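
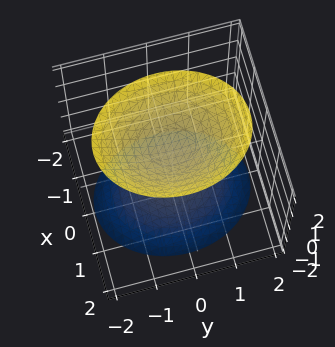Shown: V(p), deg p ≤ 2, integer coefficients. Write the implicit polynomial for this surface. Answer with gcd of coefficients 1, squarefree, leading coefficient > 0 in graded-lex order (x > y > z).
3*x^2 + 2*y^2 - 2*z^2 + 2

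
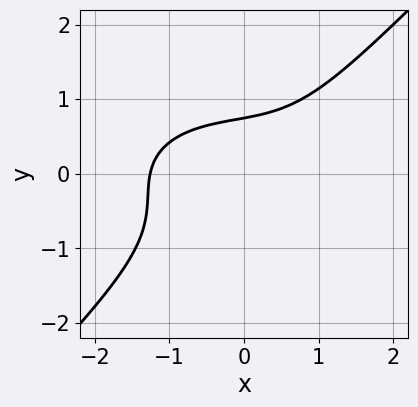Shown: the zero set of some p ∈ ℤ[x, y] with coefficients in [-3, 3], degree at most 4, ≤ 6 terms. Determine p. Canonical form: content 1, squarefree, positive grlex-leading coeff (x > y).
First, the degree is 3 — a generic line meets the curve in up to 3 points.
Finally, matching integer coefficients to the picture gives p.

x^3 + 2*x*y^2 - 3*y^3 - y + 2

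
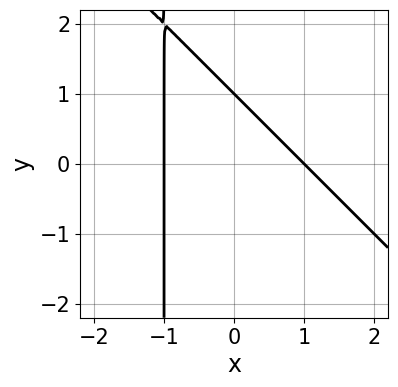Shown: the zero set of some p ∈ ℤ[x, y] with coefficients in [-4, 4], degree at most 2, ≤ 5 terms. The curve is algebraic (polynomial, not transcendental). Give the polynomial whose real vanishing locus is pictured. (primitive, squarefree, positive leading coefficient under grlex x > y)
The degree is 2 — no degree-1 curve has this shape.
Checking where it meets the axes: it meets the y-axis at y = 1 (among the integer gridlines); the x-axis gridline crossings are at x ∈ {-1, 1}.
Assembling these constraints gives the stated polynomial.

x^2 + x*y + y - 1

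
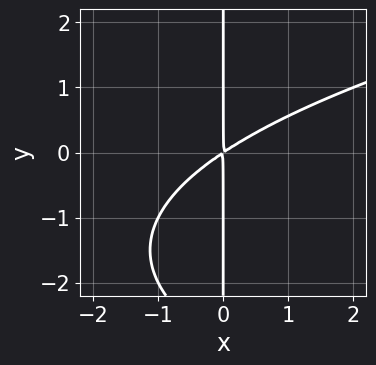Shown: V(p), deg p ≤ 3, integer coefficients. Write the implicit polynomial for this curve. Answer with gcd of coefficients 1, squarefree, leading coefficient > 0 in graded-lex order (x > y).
x*y^2 - 2*x^2 + 3*x*y

First, deg p = 3.
Next, reading off the gridlines: the visible y-axis segment lies entirely on the curve.
Finally, putting this together gives p.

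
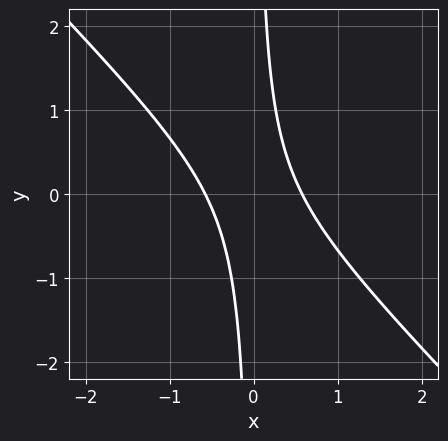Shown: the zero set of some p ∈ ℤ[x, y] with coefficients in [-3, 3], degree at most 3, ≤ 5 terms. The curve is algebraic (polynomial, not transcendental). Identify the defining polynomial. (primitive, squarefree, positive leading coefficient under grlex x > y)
3*x^2 + 3*x*y - 1

1. deg p = 2. A generic line meets the curve in up to 2 points.
2. Reading off the gridlines: no y-intercept at any integer in the box.
3. Solving for integer coefficients yields p as stated.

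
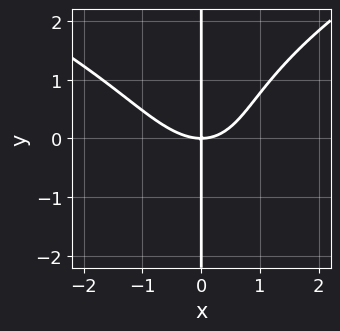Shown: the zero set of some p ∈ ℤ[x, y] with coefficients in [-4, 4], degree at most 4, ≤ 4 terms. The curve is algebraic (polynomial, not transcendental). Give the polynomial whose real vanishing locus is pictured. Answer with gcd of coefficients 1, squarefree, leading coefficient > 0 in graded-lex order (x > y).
x*y^3 - 2*x^3 - x^2*y + 3*x*y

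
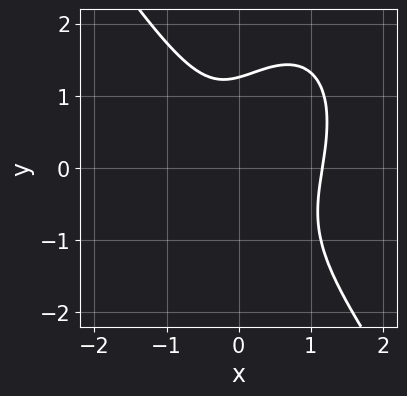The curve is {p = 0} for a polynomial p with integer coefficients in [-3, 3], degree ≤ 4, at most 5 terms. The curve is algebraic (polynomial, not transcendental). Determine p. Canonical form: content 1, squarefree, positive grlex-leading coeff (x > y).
Degree: no degree-2 curve has this shape, so deg p = 3.
The integer polynomial consistent with all of this is the stated p.

3*x^3 + y^3 - 2*x^2 - x*y - 2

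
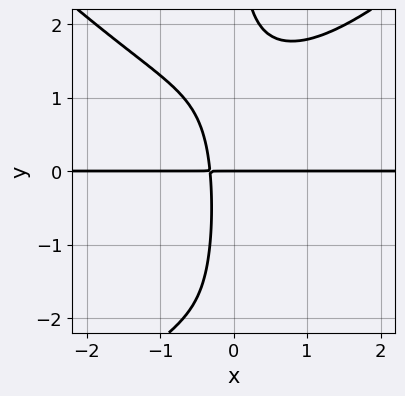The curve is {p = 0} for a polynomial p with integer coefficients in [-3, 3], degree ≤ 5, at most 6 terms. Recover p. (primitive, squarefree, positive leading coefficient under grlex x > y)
x^3*y - x*y^3 - x*y^2 + 3*x*y + y

First, degree: no degree-3 curve has this shape, so deg p = 4.
Then, from the visible intercepts: every point of the x-axis in the box is on the curve; it meets the y-axis at y = 0 (among the integer gridlines).
Finally, together with the visible shape, these determine p as stated.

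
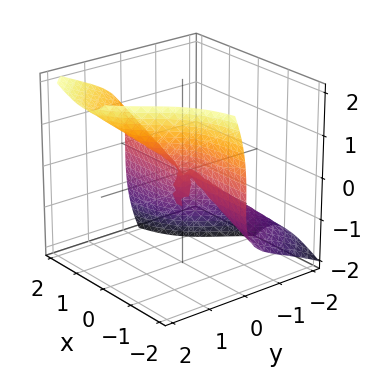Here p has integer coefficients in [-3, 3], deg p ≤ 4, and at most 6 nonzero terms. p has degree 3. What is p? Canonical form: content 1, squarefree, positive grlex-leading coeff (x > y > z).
3*x^2*y - 3*x*y*z + y^3 - z^3 + x*y

First, deg p = 3.
Then, observable constraints: it crosses the y-axis at the gridline y = 0; it meets the z-axis at z = 0 (among the integer gridlines); the visible x-axis segment lies entirely on the surface.
Finally, the integer polynomial consistent with all of this is the stated p.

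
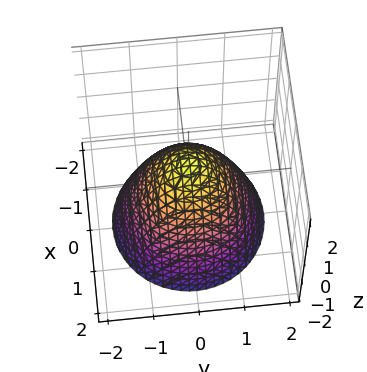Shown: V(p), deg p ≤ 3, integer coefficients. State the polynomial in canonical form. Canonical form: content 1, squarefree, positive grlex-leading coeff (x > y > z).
1. Degree: the shape is more complex than any degree-1 surface, so deg p = 2.
2. Symmetry: the surface is invariant under rotation about z: p = q(x² + y², z).
3. Checking where it meets the axes: a circular section at z = -2 has radius between 1 and 2.
4. Assembling these constraints gives the stated polynomial.

3*x^2 + 3*y^2 + 3*z - 2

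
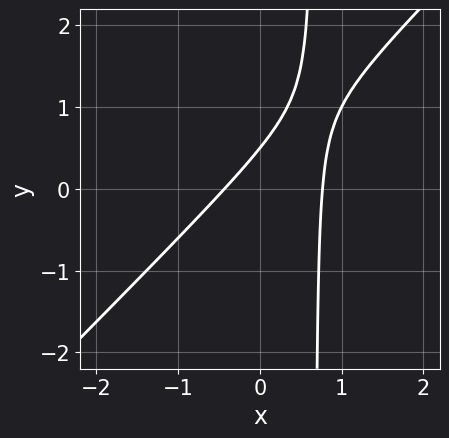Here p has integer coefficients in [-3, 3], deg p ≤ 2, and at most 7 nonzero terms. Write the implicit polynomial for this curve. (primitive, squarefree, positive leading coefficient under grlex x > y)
3*x^2 - 3*x*y - x + 2*y - 1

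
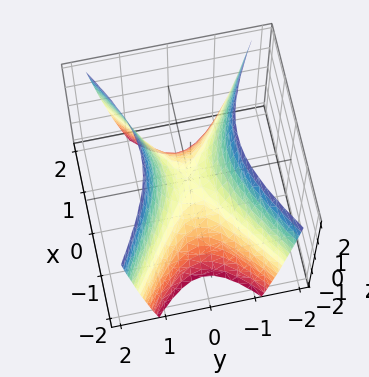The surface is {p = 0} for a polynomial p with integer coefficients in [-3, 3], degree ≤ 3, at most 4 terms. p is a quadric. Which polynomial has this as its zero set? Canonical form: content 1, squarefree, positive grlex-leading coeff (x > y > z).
1. deg p = 2. A saddle surface; a quadric.
2. Symmetries: the x ↦ −x reflection is a symmetry, so x appears only in even powers; mirror symmetry y ↦ −y ⇒ only even powers of y.
3. Observable constraints: one y-axis crossing is at y = 0; one x-axis crossing is at x = 0.
4. Solving for integer coefficients yields p as stated.

x^2 - 2*y^2 + z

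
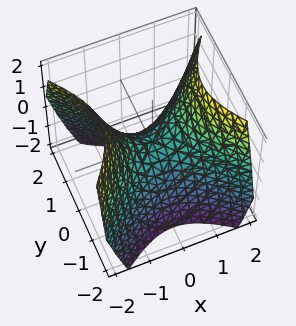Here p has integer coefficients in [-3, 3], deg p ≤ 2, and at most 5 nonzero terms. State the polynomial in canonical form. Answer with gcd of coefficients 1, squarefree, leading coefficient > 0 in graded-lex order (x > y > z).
x^2 - y^2 - z

1. Degree: a hyperbolic paraboloid; a quadric, so deg p = 2.
2. Symmetries: the y ↦ −y reflection is a symmetry, so y appears only in even powers; it's symmetric under x → −x, forcing even powers of x.
3. Observable constraints: it crosses the z-axis at the gridline z = 0; it crosses the x-axis at the gridline x = 0.
4. The integer polynomial consistent with all of this is the stated p.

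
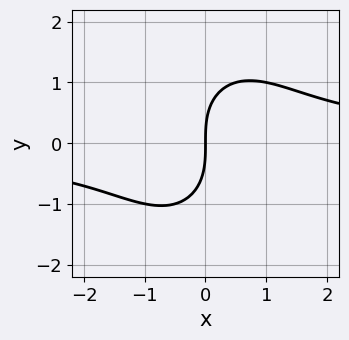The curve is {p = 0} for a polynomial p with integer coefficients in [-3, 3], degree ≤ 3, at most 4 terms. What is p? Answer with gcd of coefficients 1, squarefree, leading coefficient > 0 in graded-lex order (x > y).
The degree is 3 — the shape is more complex than any degree-2 curve.
Observable constraints: it crosses the y-axis at the gridline y = 0; it crosses the x-axis at the gridline x = 0.
The integer polynomial consistent with all of this is the stated p.

2*x^2*y + y^3 - 3*x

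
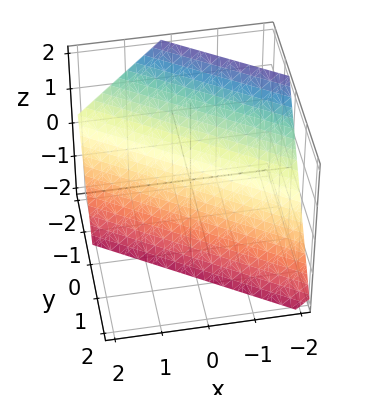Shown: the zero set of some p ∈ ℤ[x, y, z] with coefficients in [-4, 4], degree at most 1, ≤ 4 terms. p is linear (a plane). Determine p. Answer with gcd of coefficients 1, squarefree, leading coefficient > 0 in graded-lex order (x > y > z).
2*x + 3*y + 2*z + 2

1. deg p = 1. The surface is flat (a plane).
2. Reading off the gridlines: it crosses the x-axis at the gridline x = -1; it crosses the z-axis at the gridline z = -1.
3. Matching integer coefficients to the picture gives p.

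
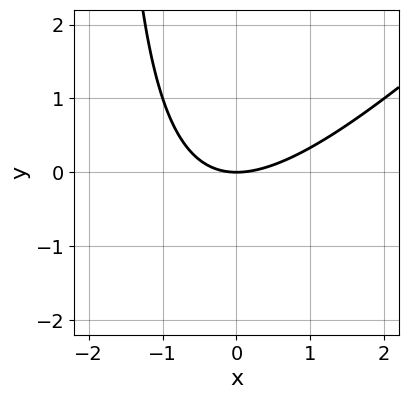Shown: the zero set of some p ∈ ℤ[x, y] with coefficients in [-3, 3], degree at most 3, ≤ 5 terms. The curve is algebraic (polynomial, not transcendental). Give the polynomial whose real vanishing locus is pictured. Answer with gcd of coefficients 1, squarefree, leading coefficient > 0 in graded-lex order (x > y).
x^2 - x*y - 2*y

1. deg p = 2.
2. From the visible intercepts: it meets the y-axis at y = 0 (among the integer gridlines); one x-axis crossing is at x = 0.
3. Matching integer coefficients to the picture gives p.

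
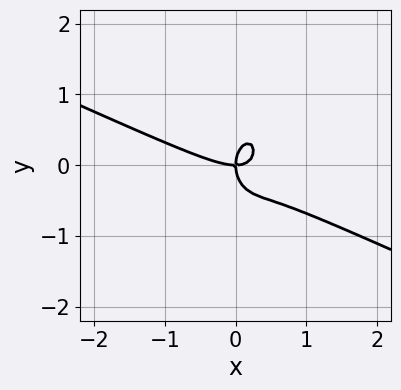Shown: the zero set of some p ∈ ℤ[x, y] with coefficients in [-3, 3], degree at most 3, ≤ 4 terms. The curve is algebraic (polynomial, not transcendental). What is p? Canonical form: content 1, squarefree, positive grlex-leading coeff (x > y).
x^3 + 2*x^2*y + y^3 - x*y

First, deg p = 3. A generic line meets the curve in up to 3 points.
Next, against the integer gridlines: it crosses the x-axis at the gridline x = 0; one y-axis crossing is at y = 0.
Finally, these observations pin down the coefficients.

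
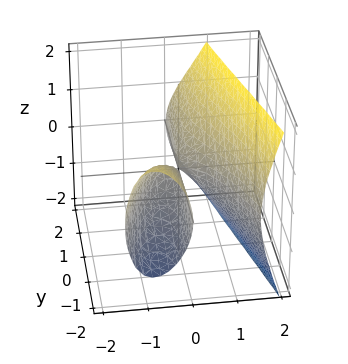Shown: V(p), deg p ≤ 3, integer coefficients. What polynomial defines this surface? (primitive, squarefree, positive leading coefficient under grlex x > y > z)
3*x^3 + 3*x*y - 2*z^2

(a) The picture has 2 separate pieces. They look like related sheets of one shape, so recover p as a whole.
(b) The degree is 3 — a generic line meets the surface in up to 3 points.
(c) Observable constraints: it meets the z-axis at z = 0 (among the integer gridlines); every point of the y-axis in the box is on the surface; it crosses the x-axis at the gridline x = 0.
(d) Assembling these constraints gives the stated polynomial.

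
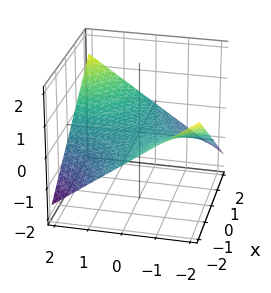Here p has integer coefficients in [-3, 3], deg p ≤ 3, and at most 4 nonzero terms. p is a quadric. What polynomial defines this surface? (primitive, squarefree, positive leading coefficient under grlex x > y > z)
First, the degree is 2 — a hyperbolic paraboloid; a quadric.
Then, observable constraints: one z-axis crossing is at z = 0; the visible x-axis segment lies entirely on the surface.
Finally, solving for integer coefficients yields p as stated. Check: (0, 1, 0) on the y-axis lies on the surface, and p(0, 1, 0) = 0. ✓

x*y - 3*z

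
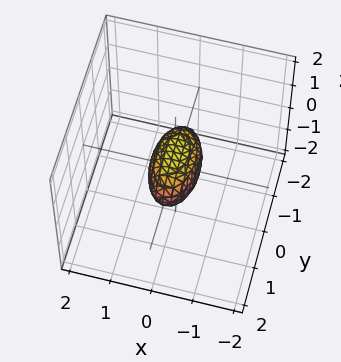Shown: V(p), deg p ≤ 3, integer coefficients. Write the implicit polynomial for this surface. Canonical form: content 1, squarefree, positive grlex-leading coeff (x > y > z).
(a) Degree: a closed, bounded, convex surface; a quadric, so deg p = 2.
(b) Symmetries: the z ↦ −z reflection is a symmetry, so z appears only in even powers; it's symmetric under y → −y, forcing even powers of y; mirror symmetry x ↦ −x ⇒ only even powers of x.
(c) Checking where it meets the axes: the y-axis gridline crossings are at y ∈ {-1, 1}.
(d) Assembling these constraints gives the stated polynomial.

3*x^2 + y^2 + 2*z^2 - 1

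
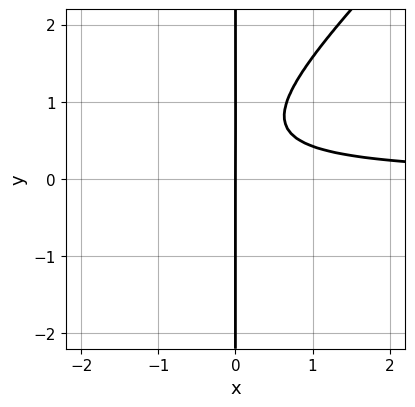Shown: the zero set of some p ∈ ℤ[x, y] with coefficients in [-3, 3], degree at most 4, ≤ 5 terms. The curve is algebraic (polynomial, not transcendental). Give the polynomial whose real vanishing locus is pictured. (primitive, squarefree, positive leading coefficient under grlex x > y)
Degree: the shape is more complex than any degree-2 curve, so deg p = 3.
Reading off the gridlines: one x-axis crossing is at x = 0; the visible y-axis segment lies entirely on the curve.
Matching integer coefficients to the picture gives p.

3*x^2*y - 3*x*y^2 + 3*x*y - 2*x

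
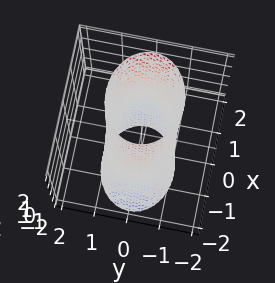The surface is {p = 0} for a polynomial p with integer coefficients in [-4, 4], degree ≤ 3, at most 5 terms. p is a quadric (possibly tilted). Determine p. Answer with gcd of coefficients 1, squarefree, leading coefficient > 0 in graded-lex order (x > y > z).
2*x^2 - x*z + 3*y^2 - 3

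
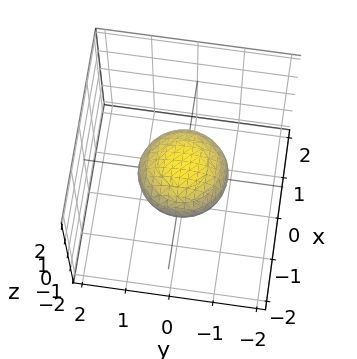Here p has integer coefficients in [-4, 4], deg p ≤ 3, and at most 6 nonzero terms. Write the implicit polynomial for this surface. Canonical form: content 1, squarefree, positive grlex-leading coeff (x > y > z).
First, degree: bounded and convex; a quadric, so deg p = 2.
Next, symmetries: the z-axis is an axis of rotation, so x and y enter only as x² + y²; mirror symmetry z ↦ −z ⇒ only even powers of z.
Next, reading off the gridlines: the y-axis gridline crossings are at y ∈ {-1, 1}; the x-axis gridline crossings are at x ∈ {-1, 1}.
Finally, the integer polynomial consistent with all of this is the stated p.

x^2 + y^2 + 2*z^2 - 1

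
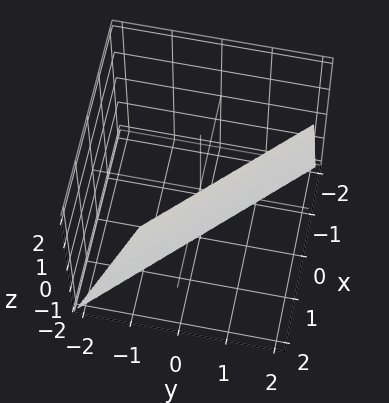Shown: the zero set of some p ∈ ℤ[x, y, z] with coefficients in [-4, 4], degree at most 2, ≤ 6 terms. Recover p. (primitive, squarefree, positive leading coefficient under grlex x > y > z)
3*x + 3*y - z - 2

(a) Degree: the surface is flat (a plane), so deg p = 1.
(b) Against the integer gridlines: one z-axis crossing is at z = -2.
(c) Assembling these constraints gives the stated polynomial.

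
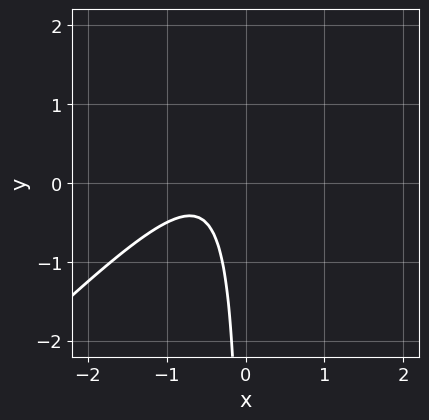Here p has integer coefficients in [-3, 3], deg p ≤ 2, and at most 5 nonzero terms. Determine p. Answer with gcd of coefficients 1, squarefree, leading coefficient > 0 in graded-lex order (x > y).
First, deg p = 2. No degree-1 curve has this shape.
Then, against the integer gridlines: no y-intercept at any integer in the box; it misses every integer gridline on the x-axis.
Finally, fitting integer coefficients to these (and the overall shape) gives p.

2*x^2 - 2*x*y + 2*x + 1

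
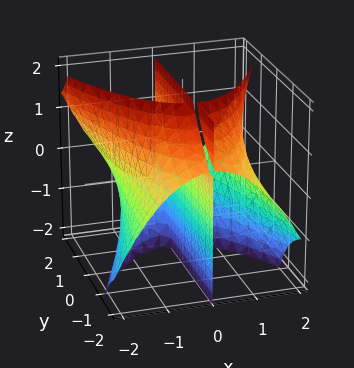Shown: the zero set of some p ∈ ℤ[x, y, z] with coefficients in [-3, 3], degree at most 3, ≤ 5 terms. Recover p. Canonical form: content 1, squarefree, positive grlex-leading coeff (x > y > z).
x^3 - x*y*z - 2*x

1. There are 2 components. Treating them together as one polynomial.
2. Degree: the shape is more complex than any degree-2 surface, so deg p = 3.
3. From the axis intercepts and sections: it meets the x-axis at x = 0 (among the integer gridlines); every point of the z-axis in the box is on the surface.
4. Together with the visible shape, these determine p as stated. Check: (0, -2, 0) on the y-axis lies on the surface, and p(0, -2, 0) = 0. ✓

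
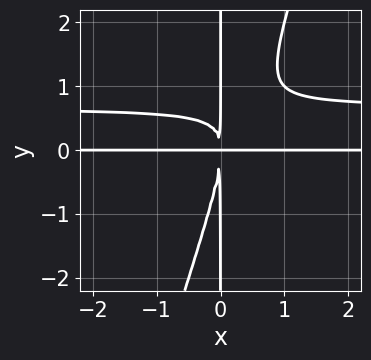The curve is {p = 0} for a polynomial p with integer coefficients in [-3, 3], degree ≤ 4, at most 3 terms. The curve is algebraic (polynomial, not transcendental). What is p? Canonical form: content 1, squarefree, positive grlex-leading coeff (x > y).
3*x^2*y^2 - x*y^3 - 2*x^2*y

(a) deg p = 4.
(b) Reading off the gridlines: every point of the x-axis in the box is on the curve; every point of the y-axis in the box is on the curve.
(c) Together with the visible shape, these determine p as stated.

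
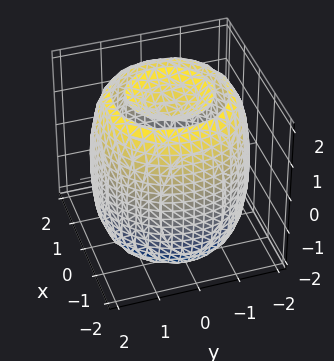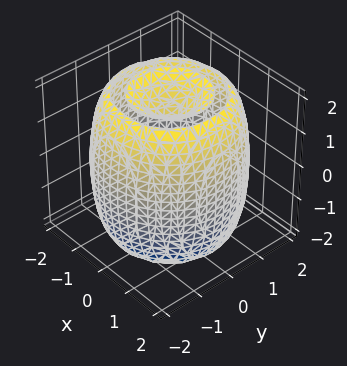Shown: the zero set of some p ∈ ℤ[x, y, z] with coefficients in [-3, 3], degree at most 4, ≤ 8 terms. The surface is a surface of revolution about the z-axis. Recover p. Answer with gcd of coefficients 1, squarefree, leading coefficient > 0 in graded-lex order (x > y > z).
x^4 + 2*x^2*y^2 + y^4 - 3*x^2 - 3*y^2 + z^2 - 2

1. There are 2 components. They look like related sheets of one shape, so recover p as a whole.
2. The degree is 4 — no degree-3 surface has this shape.
3. Symmetries: the surface is invariant under rotation about z: p = q(x² + y², z).
4. From the axis intercepts and sections: a circular section at z = 2 has radius exactly 1.
5. Putting this together gives p.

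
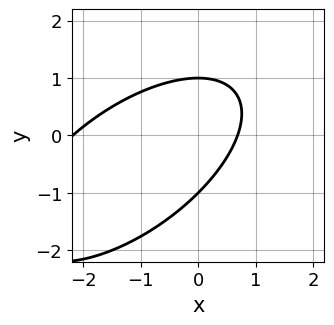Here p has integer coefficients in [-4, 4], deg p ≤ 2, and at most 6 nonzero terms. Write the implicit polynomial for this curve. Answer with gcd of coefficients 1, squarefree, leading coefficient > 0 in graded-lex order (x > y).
(a) The degree is 2 — the shape is more complex than any degree-1 curve.
(b) Reading off the gridlines: the y-axis gridline crossings are at y ∈ {-1, 1}.
(c) Together with the visible shape, these determine p as stated.

2*x^2 - 3*x*y + 3*y^2 + 3*x - 3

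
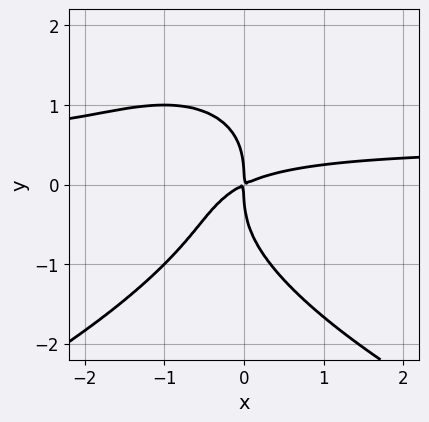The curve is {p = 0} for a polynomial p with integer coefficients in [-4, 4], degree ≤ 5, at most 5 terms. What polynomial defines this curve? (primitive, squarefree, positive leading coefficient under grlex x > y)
y^4 + 2*x^2*y - x^2 + 2*x*y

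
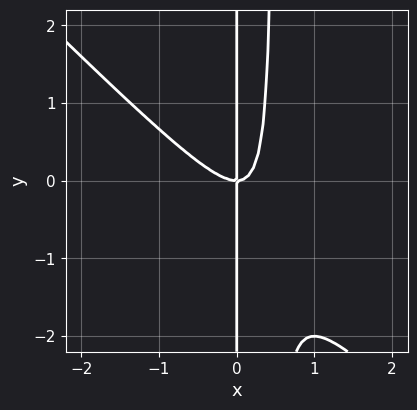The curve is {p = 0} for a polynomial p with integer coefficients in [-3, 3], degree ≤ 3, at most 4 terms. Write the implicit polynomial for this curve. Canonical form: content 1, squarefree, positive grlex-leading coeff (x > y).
1. Degree: the shape is more complex than any degree-2 curve, so deg p = 3.
2. Checking where it meets the axes: it meets the x-axis at x = 0 (among the integer gridlines); every point of the y-axis in the box is on the curve.
3. Together with the visible shape, these determine p as stated.

2*x^3 + 2*x^2*y - x*y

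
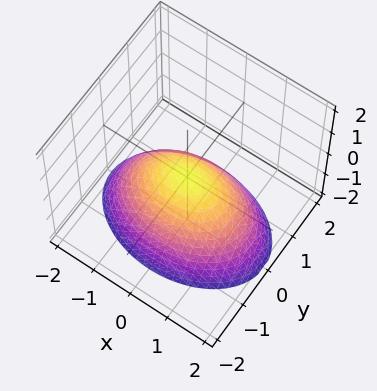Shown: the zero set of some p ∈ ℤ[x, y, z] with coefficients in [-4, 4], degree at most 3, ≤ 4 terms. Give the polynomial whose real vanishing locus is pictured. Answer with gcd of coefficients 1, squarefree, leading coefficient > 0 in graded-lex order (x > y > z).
deg p = 2.
Symmetries: the y ↦ −y reflection is a symmetry, so y appears only in even powers; it's symmetric under x → −x, forcing even powers of x.
Reading off the gridlines: it meets the z-axis at z = 0 (among the integer gridlines); it meets the x-axis at x = 0 (among the integer gridlines); one y-axis crossing is at y = 0.
Solving for integer coefficients yields p as stated.

x^2 + 2*y^2 + 2*z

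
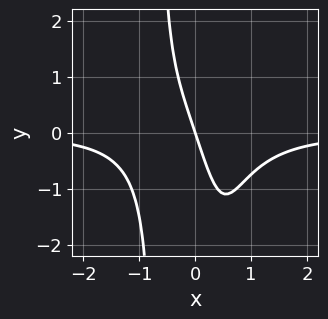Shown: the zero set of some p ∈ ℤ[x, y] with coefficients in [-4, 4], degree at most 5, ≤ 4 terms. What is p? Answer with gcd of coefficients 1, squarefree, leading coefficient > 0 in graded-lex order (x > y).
3*x^3*y + 3*x + y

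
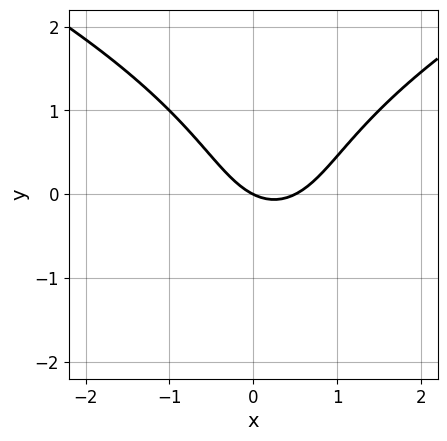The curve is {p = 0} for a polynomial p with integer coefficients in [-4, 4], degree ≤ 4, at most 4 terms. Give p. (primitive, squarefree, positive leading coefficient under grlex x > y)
y^3 - 2*x^2 + x + 2*y

1. deg p = 3.
2. Against the integer gridlines: it crosses the x-axis at the gridline x = 0; it meets the y-axis at y = 0 (among the integer gridlines).
3. Putting this together gives p.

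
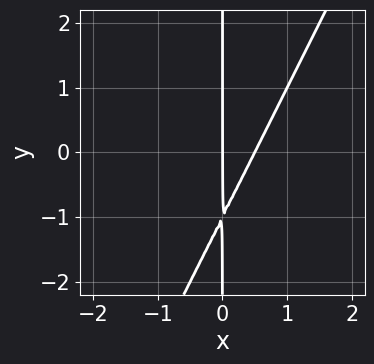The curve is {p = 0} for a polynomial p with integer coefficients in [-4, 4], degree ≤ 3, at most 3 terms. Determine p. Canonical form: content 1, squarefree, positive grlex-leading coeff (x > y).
2*x^2 - x*y - x

1. deg p = 2.
2. From the visible intercepts: the visible y-axis segment lies entirely on the curve; it crosses the x-axis at the gridline x = 0.
3. Fitting integer coefficients to these (and the overall shape) gives p.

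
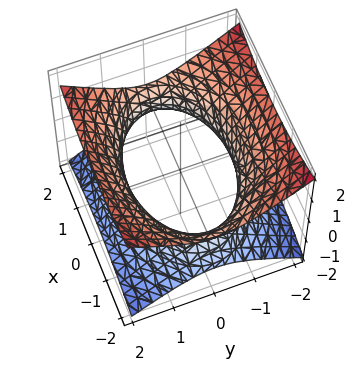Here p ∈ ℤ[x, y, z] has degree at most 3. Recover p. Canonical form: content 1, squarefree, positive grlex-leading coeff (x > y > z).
First, deg p = 2. An hourglass — one-sheet hyperboloid; a quadric.
Then, symmetries: it's symmetric under x → −x, forcing even powers of x; the y ↦ −y reflection is a symmetry, so y appears only in even powers; the z ↦ −z reflection is a symmetry, so z appears only in even powers.
Then, observable constraints: it misses every integer gridline on the z-axis.
Finally, the integer polynomial consistent with all of this is the stated p.

x^2 + 2*y^2 - 3*z^2 - 3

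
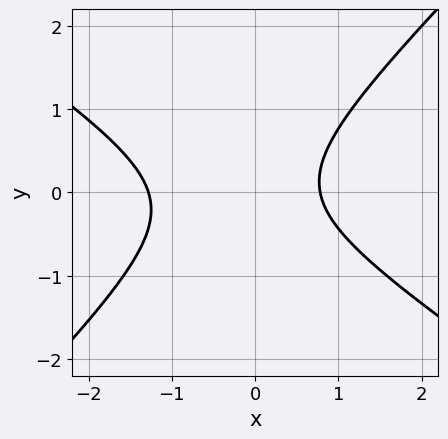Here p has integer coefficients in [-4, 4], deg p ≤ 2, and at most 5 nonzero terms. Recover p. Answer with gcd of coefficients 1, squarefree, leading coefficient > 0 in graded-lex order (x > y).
2*x^2 + x*y - 3*y^2 + x - 2

Degree: the shape is more complex than any degree-1 curve, so deg p = 2.
From the visible intercepts: it misses every integer gridline on the y-axis.
Solving for integer coefficients yields p as stated.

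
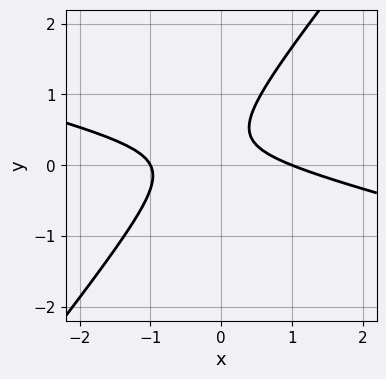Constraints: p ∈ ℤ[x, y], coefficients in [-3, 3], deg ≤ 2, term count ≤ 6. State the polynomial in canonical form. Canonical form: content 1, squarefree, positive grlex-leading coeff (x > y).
x^2 + 3*x*y - 3*y^2 + 2*y - 1

1. Degree: the shape is more complex than any degree-1 curve, so deg p = 2.
2. From the visible intercepts: among the integer gridlines, it crosses the x-axis at x ∈ {-1, 1}; no y-intercept at any integer in the box.
3. Assembling these constraints gives the stated polynomial.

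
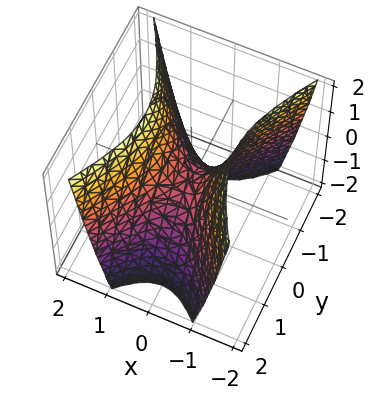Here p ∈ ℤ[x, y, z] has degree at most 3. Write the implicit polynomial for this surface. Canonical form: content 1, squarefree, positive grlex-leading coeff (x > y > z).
2*x^2 - y^2 - z

1. The degree is 2 — a saddle surface; a quadric.
2. Symmetries: mirror symmetry x ↦ −x ⇒ only even powers of x; the y ↦ −y reflection is a symmetry, so y appears only in even powers.
3. Observable constraints: one z-axis crossing is at z = 0; it meets the y-axis at y = 0 (among the integer gridlines); it crosses the x-axis at the gridline x = 0.
4. These observations pin down the coefficients.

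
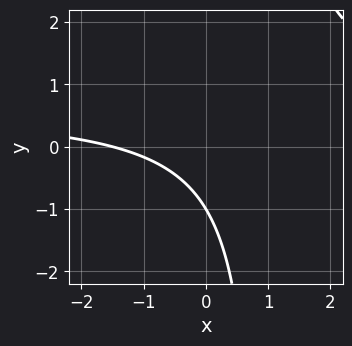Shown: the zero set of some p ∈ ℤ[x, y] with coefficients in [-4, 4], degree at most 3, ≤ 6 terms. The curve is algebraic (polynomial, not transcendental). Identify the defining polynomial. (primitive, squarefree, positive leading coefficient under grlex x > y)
The degree is 2 — a generic line meets the curve in up to 2 points.
Against the integer gridlines: it meets the y-axis at y = -1 (among the integer gridlines).
These observations pin down the coefficients.

3*x*y - 2*x - 3*y - 3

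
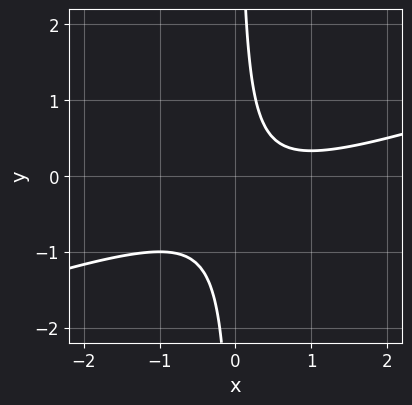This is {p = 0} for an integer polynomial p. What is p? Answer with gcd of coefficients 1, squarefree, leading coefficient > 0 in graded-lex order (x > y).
First, deg p = 2.
Next, against the integer gridlines: the curve avoids every integer x-axis point in the box; no y-intercept at any integer in the box.
Finally, solving for integer coefficients yields p as stated.

x^2 - 3*x*y - x + 1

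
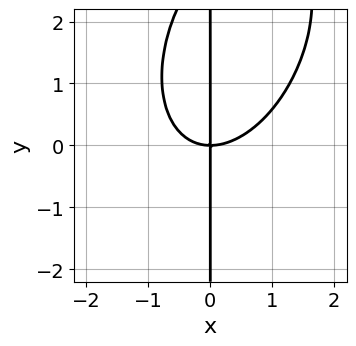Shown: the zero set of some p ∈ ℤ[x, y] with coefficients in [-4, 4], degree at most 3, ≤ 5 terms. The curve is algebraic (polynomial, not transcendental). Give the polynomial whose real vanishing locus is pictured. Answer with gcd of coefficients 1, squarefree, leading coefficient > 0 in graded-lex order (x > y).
2*x^3 - x^2*y + x*y^2 - 3*x*y

(a) The degree is 3 — the shape is more complex than any degree-2 curve.
(b) Reading off the gridlines: the visible y-axis segment lies entirely on the curve; it crosses the x-axis at the gridline x = 0.
(c) Together with the visible shape, these determine p as stated.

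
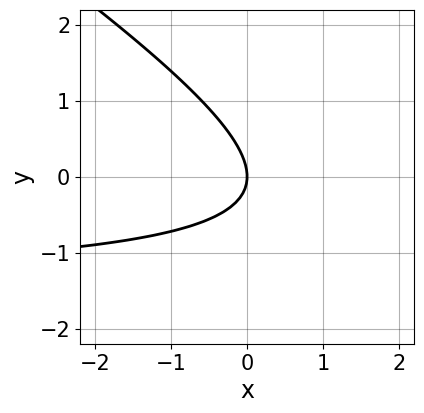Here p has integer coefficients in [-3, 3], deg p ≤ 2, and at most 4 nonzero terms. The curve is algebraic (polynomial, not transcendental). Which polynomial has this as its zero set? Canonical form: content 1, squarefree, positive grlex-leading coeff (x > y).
2*x*y + 3*y^2 + 3*x

(a) Degree: a generic line meets the curve in up to 2 points, so deg p = 2.
(b) Checking where it meets the axes: it meets the x-axis at x = 0 (among the integer gridlines); it meets the y-axis at y = 0 (among the integer gridlines).
(c) Assembling these constraints gives the stated polynomial.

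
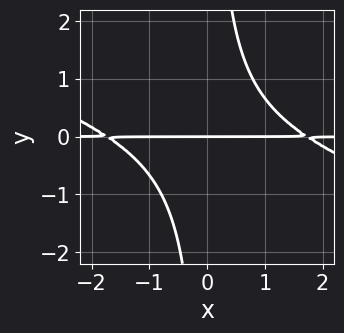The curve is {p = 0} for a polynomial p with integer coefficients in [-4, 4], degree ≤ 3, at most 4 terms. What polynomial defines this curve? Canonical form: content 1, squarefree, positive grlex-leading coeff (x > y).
x^2*y + 3*x*y^2 - 3*y

1. deg p = 3.
2. From the axis intercepts and sections: the visible x-axis segment lies entirely on the curve; it crosses the y-axis at the gridline y = 0.
3. Putting this together gives p.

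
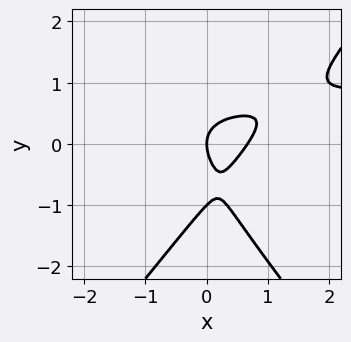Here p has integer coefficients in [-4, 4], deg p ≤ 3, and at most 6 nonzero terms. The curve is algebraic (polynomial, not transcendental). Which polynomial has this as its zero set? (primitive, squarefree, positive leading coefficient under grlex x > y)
3*x^2*y - 2*y^3 - 3*x^2 - 2*y^2 + 2*x

First, deg p = 3. A generic line meets the curve in up to 3 points.
Then, checking where it meets the axes: one x-axis crossing is at x = 0; the y-axis gridline crossings are at y ∈ {-1, 0}.
Finally, matching integer coefficients to the picture gives p.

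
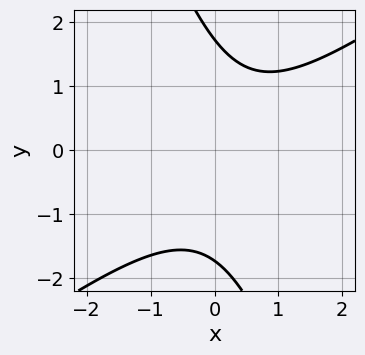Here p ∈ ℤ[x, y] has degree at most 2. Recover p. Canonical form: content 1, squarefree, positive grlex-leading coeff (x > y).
The degree is 2 — the shape is more complex than any degree-1 curve.
From the axis intercepts and sections: the curve avoids every integer x-axis point in the box.
Putting this together gives p.

2*x^2 - 2*x*y - y^2 - x + 3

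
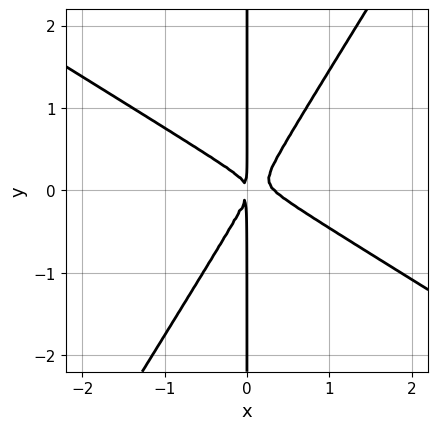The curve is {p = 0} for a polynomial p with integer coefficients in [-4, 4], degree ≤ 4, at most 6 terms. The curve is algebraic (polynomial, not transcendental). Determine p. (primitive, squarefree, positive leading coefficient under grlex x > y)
First, deg p = 3. A generic line meets the curve in up to 3 points.
Next, against the integer gridlines: the visible y-axis segment lies entirely on the curve.
Finally, assembling these constraints gives the stated polynomial.

3*x^3 + 3*x^2*y - 3*x*y^2 - x^2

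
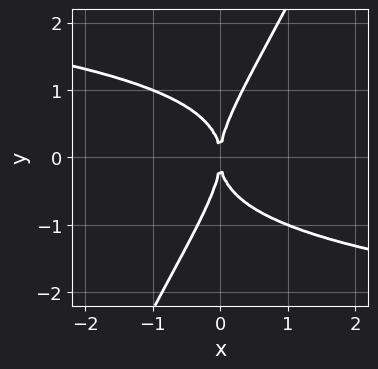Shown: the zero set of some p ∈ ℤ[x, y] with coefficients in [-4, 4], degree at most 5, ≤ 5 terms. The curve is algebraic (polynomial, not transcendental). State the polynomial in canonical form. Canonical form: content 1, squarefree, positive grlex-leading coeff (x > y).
2*x*y^3 - y^4 + 3*x^2

First, deg p = 4. The shape is more complex than any degree-3 curve.
Next, from the visible intercepts: it crosses the y-axis at the gridline y = 0; it crosses the x-axis at the gridline x = 0.
Finally, together with the visible shape, these determine p as stated.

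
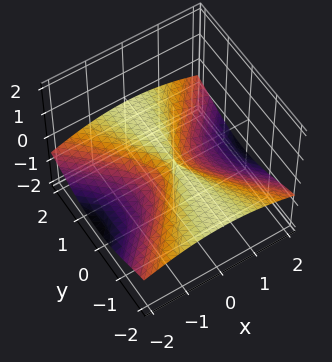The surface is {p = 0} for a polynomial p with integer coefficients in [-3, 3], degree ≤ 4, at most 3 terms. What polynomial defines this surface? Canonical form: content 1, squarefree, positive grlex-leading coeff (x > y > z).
First, deg p = 3. A generic line meets the surface in up to 3 points.
Next, against the integer gridlines: it crosses the z-axis at the gridline z = 0; it meets the x-axis at x = 0 (among the integer gridlines); the visible y-axis segment lies entirely on the surface.
Finally, putting this together gives p.

2*y^2*z + 3*z^3 + x^2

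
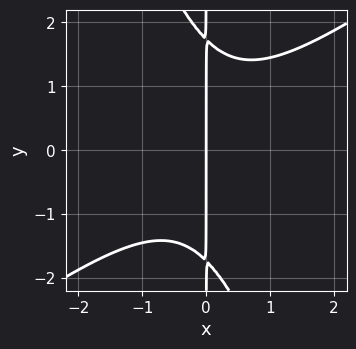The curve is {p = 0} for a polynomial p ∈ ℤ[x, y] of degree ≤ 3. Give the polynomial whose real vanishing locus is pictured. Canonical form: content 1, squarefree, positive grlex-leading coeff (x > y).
2*x^3 - 2*x^2*y - x*y^2 + 3*x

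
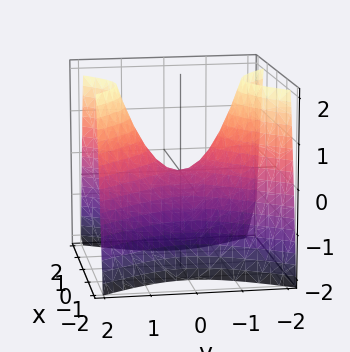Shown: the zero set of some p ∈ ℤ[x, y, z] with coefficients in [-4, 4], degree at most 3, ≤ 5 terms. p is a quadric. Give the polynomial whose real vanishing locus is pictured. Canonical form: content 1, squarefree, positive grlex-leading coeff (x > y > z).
3*x^2 - 2*y^2 + 2*z

1. deg p = 2. A hyperbolic paraboloid; a quadric.
2. Symmetries: mirror symmetry y ↦ −y ⇒ only even powers of y; it's symmetric under x → −x, forcing even powers of x.
3. From the visible intercepts: it crosses the y-axis at the gridline y = 0; it meets the z-axis at z = 0 (among the integer gridlines); it meets the x-axis at x = 0 (among the integer gridlines).
4. Putting this together gives p.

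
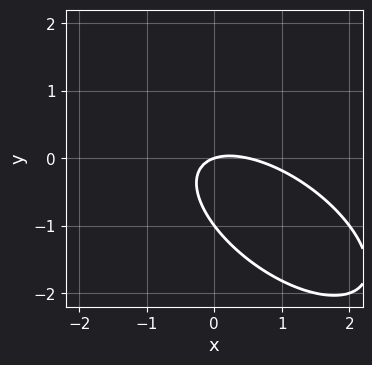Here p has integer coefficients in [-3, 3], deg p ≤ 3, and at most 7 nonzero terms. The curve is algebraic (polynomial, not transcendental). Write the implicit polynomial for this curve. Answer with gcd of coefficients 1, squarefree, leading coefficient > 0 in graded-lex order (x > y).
First, degree: a generic line meets the curve in up to 2 points, so deg p = 2.
Next, observable constraints: it crosses the x-axis at the gridline x = 0; the y-axis gridline crossings are at y ∈ {-1, 0}.
Finally, fitting integer coefficients to these (and the overall shape) gives p.

2*x^2 + 3*x*y + 3*y^2 - x + 3*y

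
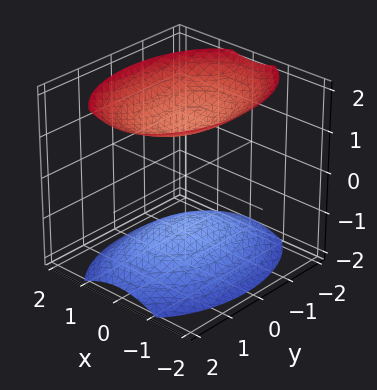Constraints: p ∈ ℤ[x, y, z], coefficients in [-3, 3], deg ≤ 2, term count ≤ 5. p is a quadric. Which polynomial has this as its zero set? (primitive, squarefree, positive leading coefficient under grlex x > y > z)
(a) The picture has 2 separate pieces.
(b) The degree is 2 — two sheets facing apart; a quadric.
(c) Symmetries: mirror symmetry y ↦ −y ⇒ only even powers of y; mirror symmetry x ↦ −x ⇒ only even powers of x; the z ↦ −z reflection is a symmetry, so z appears only in even powers.
(d) Observable constraints: the surface avoids every integer y-axis point in the box; the surface avoids every integer x-axis point in the box.
(e) The integer polynomial consistent with all of this is the stated p.

2*x^2 + y^2 - 2*z^2 + 3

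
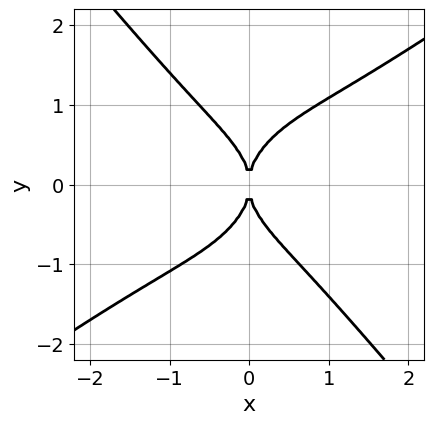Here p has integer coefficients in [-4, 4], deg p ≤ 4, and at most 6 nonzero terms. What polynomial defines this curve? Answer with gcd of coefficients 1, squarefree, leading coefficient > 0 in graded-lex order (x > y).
2*x^4 - 2*x^3*y - 2*y^4 + 3*x^2

(a) The degree is 4 — a generic line meets the curve in up to 4 points.
(b) From the axis intercepts and sections: one y-axis crossing is at y = 0; it meets the x-axis at x = 0 (among the integer gridlines).
(c) The integer polynomial consistent with all of this is the stated p.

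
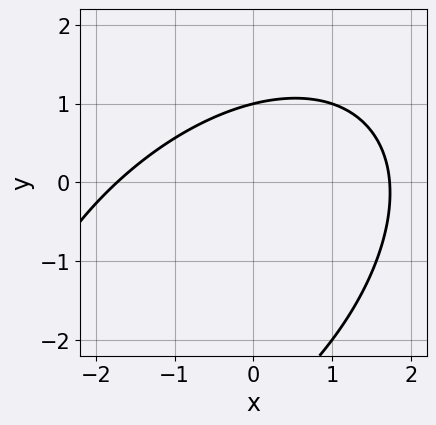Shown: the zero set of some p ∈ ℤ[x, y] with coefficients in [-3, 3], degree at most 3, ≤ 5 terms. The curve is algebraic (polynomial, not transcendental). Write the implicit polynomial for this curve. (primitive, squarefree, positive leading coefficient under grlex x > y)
1. The degree is 2 — no degree-1 curve has this shape.
2. Against the integer gridlines: it crosses the y-axis at the gridline y = 1.
3. Matching integer coefficients to the picture gives p.

x^2 - x*y + y^2 + 2*y - 3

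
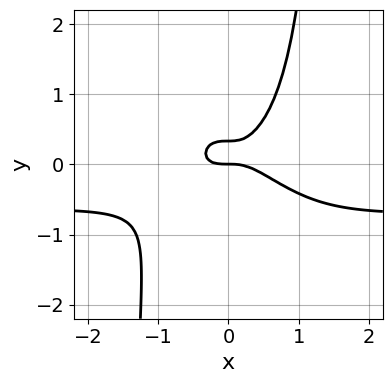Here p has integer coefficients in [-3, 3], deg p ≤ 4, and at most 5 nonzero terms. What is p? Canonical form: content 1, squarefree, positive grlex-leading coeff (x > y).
(a) The degree is 4 — a generic line meets the curve in up to 4 points.
(b) Against the integer gridlines: it crosses the y-axis at the gridline y = 0; it meets the x-axis at x = 0 (among the integer gridlines).
(c) The integer polynomial consistent with all of this is the stated p.

3*x^3*y + x^2*y^2 + 2*x^3 - 3*y^2 + y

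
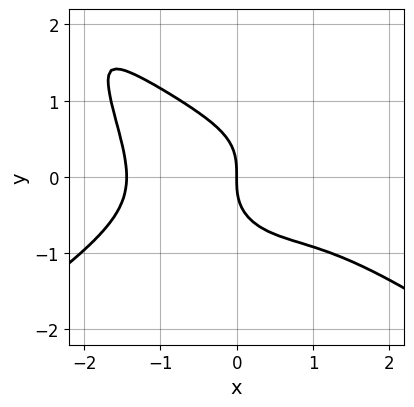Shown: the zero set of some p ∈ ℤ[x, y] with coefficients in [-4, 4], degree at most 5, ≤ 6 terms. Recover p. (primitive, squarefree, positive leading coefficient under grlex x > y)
First, deg p = 4. A generic line meets the curve in up to 4 points.
Next, from the axis intercepts and sections: it meets the x-axis at x = 0 (among the integer gridlines); it meets the y-axis at y = 0 (among the integer gridlines).
Finally, these observations pin down the coefficients.

x^4 - 2*x^2*y^2 + 3*y^3 + 3*x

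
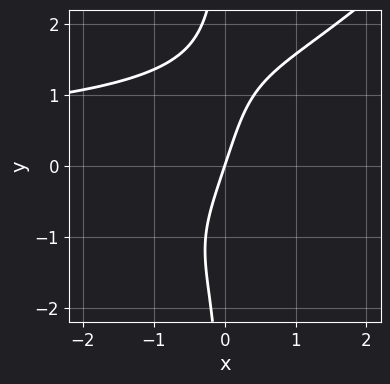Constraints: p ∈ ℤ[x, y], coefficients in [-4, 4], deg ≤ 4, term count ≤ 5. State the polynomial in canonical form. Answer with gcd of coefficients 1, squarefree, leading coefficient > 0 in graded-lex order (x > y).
x^2*y^2 - x*y^3 + 3*x - y

First, deg p = 4. No degree-3 curve has this shape.
Next, checking where it meets the axes: it crosses the y-axis at the gridline y = 0; one x-axis crossing is at x = 0.
Finally, these observations pin down the coefficients.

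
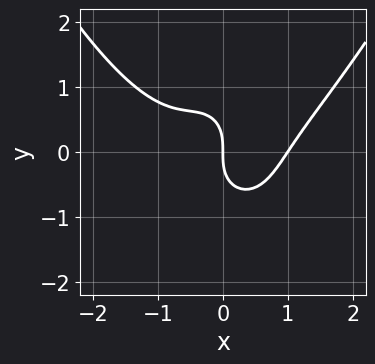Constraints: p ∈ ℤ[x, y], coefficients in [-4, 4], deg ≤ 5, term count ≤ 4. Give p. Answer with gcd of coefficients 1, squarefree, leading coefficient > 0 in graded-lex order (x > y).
x^4 - 2*x^2*y - y^3 - x

1. deg p = 4. No degree-3 curve has this shape.
2. From the visible intercepts: the x-axis gridline crossings are at x ∈ {0, 1}; it meets the y-axis at y = 0 (among the integer gridlines).
3. Assembling these constraints gives the stated polynomial.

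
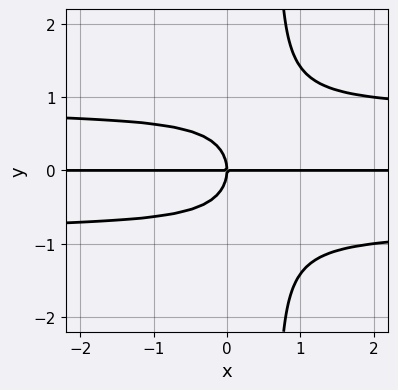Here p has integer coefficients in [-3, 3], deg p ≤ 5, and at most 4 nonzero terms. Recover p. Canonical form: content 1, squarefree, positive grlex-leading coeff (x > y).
3*x*y^3 - 2*y^3 - 2*x*y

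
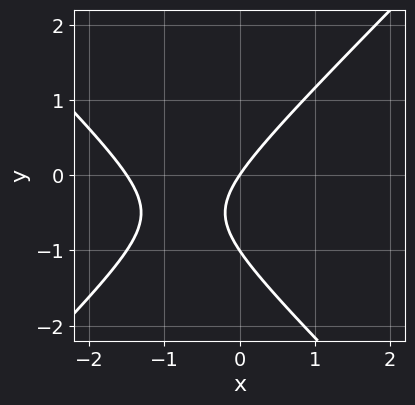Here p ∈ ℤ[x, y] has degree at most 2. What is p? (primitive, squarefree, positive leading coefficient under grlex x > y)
2*x^2 - 2*y^2 + 3*x - 2*y

First, the degree is 2 — the shape is more complex than any degree-1 curve.
Next, from the visible intercepts: one x-axis crossing is at x = 0; among the integer gridlines, it crosses the y-axis at y ∈ {-1, 0}.
Finally, fitting integer coefficients to these (and the overall shape) gives p.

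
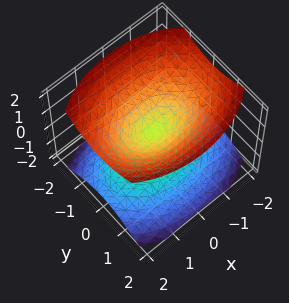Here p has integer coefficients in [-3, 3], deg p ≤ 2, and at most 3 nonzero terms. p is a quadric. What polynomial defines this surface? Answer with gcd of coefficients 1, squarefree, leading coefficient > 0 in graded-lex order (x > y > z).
x^2 + 2*y^2 - 2*z^2

1. I count 2 distinct pieces.
2. Degree: a double cone through the origin; a quadric, so deg p = 2.
3. Symmetries: the z ↦ −z reflection is a symmetry, so z appears only in even powers; mirror symmetry y ↦ −y ⇒ only even powers of y; the x ↦ −x reflection is a symmetry, so x appears only in even powers.
4. From the axis intercepts and sections: one y-axis crossing is at y = 0; it meets the z-axis at z = 0 (among the integer gridlines); it crosses the x-axis at the gridline x = 0.
5. Matching integer coefficients to the picture gives p.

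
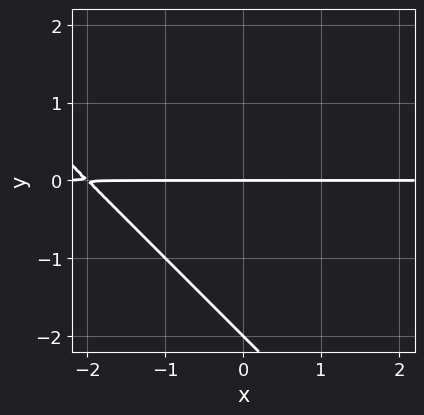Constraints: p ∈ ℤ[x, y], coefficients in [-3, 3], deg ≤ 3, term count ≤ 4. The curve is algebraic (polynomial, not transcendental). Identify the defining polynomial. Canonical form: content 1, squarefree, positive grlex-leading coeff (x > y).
x*y + y^2 + 2*y

deg p = 2.
From the visible intercepts: every point of the x-axis in the box is on the curve; the y-axis gridline crossings are at y ∈ {-2, 0}.
Assembling these constraints gives the stated polynomial.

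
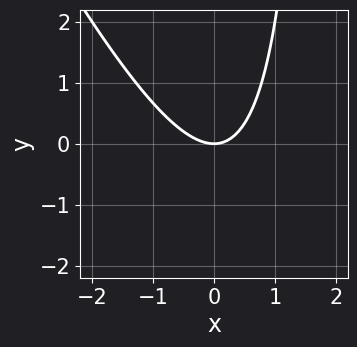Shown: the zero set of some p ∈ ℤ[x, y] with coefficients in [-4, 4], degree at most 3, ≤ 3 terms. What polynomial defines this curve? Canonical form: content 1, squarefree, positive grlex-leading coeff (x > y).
2*x^2 + x*y - 2*y

1. The degree is 2 — a generic line meets the curve in up to 2 points.
2. From the axis intercepts and sections: it meets the y-axis at y = 0 (among the integer gridlines); it meets the x-axis at x = 0 (among the integer gridlines).
3. These observations pin down the coefficients.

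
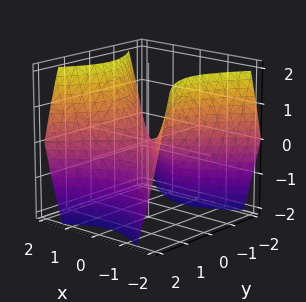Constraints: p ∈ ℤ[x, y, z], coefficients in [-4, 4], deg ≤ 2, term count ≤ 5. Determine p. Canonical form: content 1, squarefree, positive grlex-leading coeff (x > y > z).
x^2 - y^2 - z

(a) The degree is 2 — a hyperbolic paraboloid; a quadric.
(b) Symmetries: mirror symmetry y ↦ −y ⇒ only even powers of y; it's symmetric under x → −x, forcing even powers of x.
(c) Against the integer gridlines: one x-axis crossing is at x = 0; it meets the z-axis at z = 0 (among the integer gridlines); it crosses the y-axis at the gridline y = 0.
(d) Fitting integer coefficients to these (and the overall shape) gives p.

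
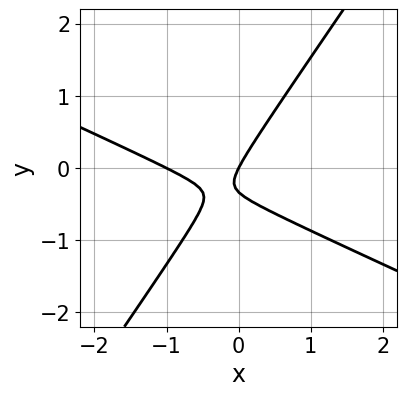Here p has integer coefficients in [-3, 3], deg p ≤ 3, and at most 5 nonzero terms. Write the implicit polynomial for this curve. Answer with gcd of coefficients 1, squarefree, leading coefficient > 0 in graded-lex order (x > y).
2*x^2 + 3*x*y - 3*y^2 + 2*x - y

Degree: no degree-1 curve has this shape, so deg p = 2.
From the visible intercepts: it meets the y-axis at y = 0 (among the integer gridlines); among the integer gridlines, it crosses the x-axis at x ∈ {-1, 0}.
Together with the visible shape, these determine p as stated.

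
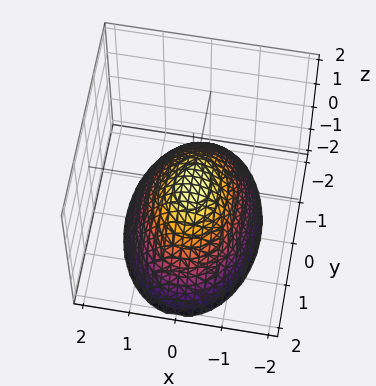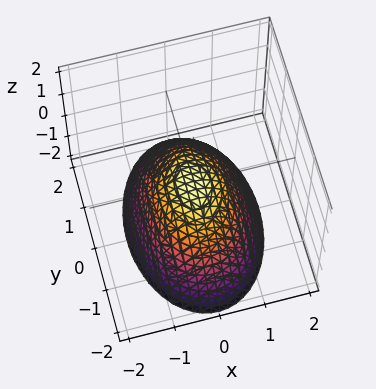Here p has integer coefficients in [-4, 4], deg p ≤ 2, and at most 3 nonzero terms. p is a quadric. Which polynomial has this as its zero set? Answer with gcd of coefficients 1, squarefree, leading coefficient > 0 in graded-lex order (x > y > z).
First, the degree is 2 — a paraboloid; a quadric.
Next, symmetries: it's symmetric under y → −y, forcing even powers of y; mirror symmetry x ↦ −x ⇒ only even powers of x.
Next, from the visible intercepts: it crosses the x-axis at the gridline x = 0; it crosses the y-axis at the gridline y = 0; it meets the z-axis at z = 0 (among the integer gridlines).
Finally, the integer polynomial consistent with all of this is the stated p.

2*x^2 + y^2 + 2*z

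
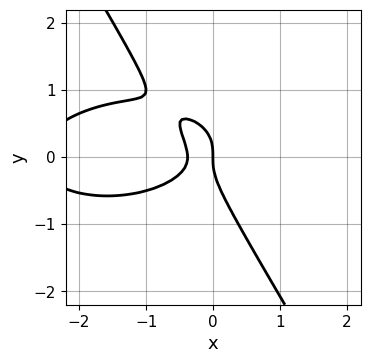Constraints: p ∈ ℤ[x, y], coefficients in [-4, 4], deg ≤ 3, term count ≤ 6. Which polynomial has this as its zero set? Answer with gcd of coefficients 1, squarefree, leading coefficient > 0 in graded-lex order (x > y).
x^3 + 3*x*y^2 + 2*y^3 + 3*x^2 + x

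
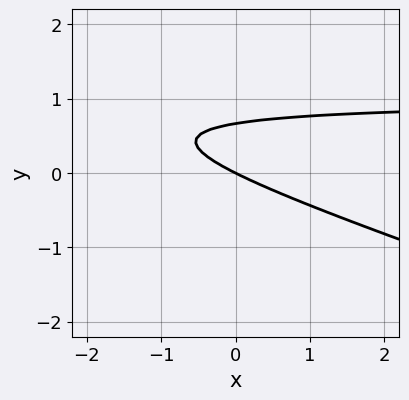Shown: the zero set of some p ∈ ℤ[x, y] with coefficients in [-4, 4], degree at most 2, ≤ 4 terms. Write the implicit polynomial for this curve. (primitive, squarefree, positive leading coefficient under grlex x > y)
Degree: the shape is more complex than any degree-1 curve, so deg p = 2.
Observable constraints: one x-axis crossing is at x = 0; one y-axis crossing is at y = 0.
The integer polynomial consistent with all of this is the stated p.

x*y + 3*y^2 - x - 2*y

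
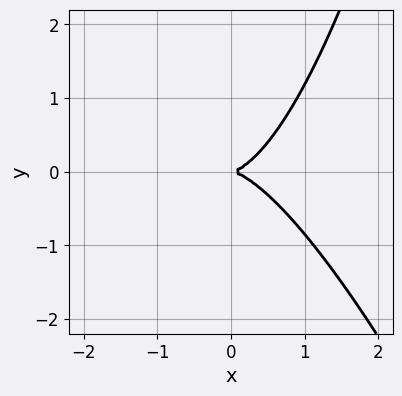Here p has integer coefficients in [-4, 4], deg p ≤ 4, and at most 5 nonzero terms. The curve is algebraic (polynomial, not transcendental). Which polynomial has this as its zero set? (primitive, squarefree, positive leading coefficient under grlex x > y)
1. The degree is 3 — the shape is more complex than any degree-2 curve.
2. From the visible intercepts: one x-axis crossing is at x = 0; it crosses the y-axis at the gridline y = 0.
3. These observations pin down the coefficients.

3*x^3 + x^2*y - 3*y^2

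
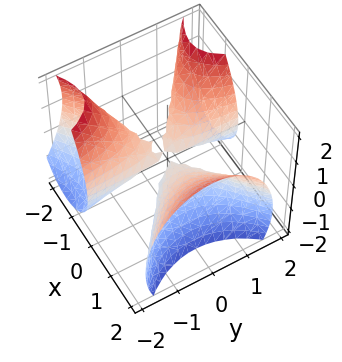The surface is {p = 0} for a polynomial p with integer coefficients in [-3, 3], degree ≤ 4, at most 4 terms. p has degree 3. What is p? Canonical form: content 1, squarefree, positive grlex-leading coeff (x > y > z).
2*x^3 - 3*x*y^2 - 3*x*z - 3*z^2

First, the picture has 3 separate pieces.
Next, deg p = 3.
Then, from the axis intercepts and sections: it crosses the x-axis at the gridline x = 0; it meets the z-axis at z = 0 (among the integer gridlines); every point of the y-axis in the box is on the surface.
Finally, these observations pin down the coefficients.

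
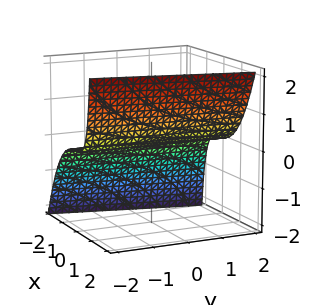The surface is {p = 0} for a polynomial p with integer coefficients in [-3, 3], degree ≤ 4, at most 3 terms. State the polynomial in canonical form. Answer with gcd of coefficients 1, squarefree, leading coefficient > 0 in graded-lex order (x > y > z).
2*x^3 - x*y*z - 3*z

First, the degree is 3 — no degree-2 surface has this shape.
Then, checking where it meets the axes: it crosses the x-axis at the gridline x = 0; the visible y-axis segment lies entirely on the surface; it meets the z-axis at z = 0 (among the integer gridlines).
Finally, the integer polynomial consistent with all of this is the stated p.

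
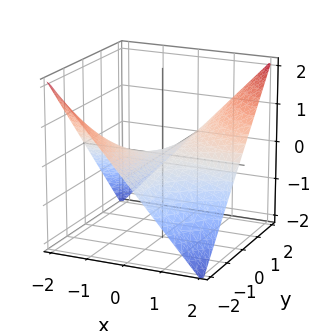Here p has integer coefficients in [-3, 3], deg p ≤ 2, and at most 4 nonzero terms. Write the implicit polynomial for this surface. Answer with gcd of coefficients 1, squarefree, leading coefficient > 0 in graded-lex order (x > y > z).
x*y - 2*z

deg p = 2. A hyperbolic paraboloid; a quadric.
Reading off the gridlines: every point of the x-axis in the box is on the surface; it meets the z-axis at z = 0 (among the integer gridlines).
Matching integer coefficients to the picture gives p. Check: (0, -2, 0) on the y-axis lies on the surface, and p(0, -2, 0) = 0. ✓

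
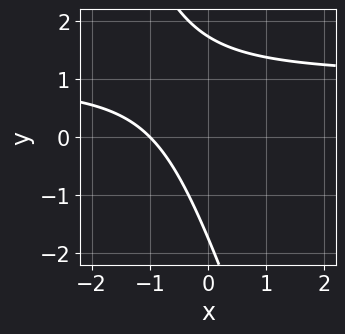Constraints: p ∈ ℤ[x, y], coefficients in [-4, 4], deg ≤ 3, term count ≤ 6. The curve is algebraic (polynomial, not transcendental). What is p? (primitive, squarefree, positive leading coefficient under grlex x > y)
3*x*y + y^2 - 3*x - 3

First, the degree is 2 — no degree-1 curve has this shape.
Then, observable constraints: it meets the x-axis at x = -1 (among the integer gridlines).
Finally, these observations pin down the coefficients.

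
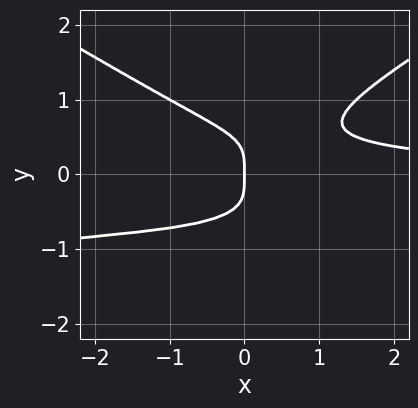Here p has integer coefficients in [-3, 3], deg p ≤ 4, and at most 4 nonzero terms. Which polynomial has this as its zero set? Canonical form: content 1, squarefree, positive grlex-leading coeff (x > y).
x^2*y^2 - 3*y^4 + x^2*y - x

(a) The degree is 4 — no degree-3 curve has this shape.
(b) Reading off the gridlines: it meets the y-axis at y = 0 (among the integer gridlines); one x-axis crossing is at x = 0.
(c) These observations pin down the coefficients.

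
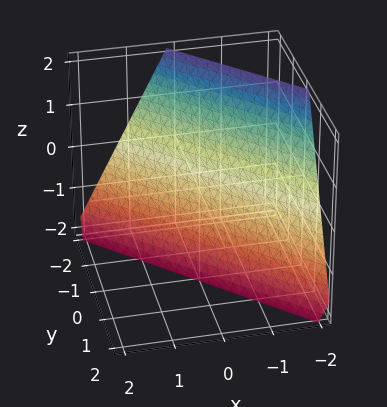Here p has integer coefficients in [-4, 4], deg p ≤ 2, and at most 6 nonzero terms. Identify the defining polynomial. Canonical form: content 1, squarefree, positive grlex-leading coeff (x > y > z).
2*x + 2*y + z + 2

(a) Degree: every cross-section is a straight line — this is a plane, so deg p = 1.
(b) Reading off the gridlines: one y-axis crossing is at y = -1; it meets the z-axis at z = -2 (among the integer gridlines); it meets the x-axis at x = -1 (among the integer gridlines).
(c) Solving for integer coefficients yields p as stated.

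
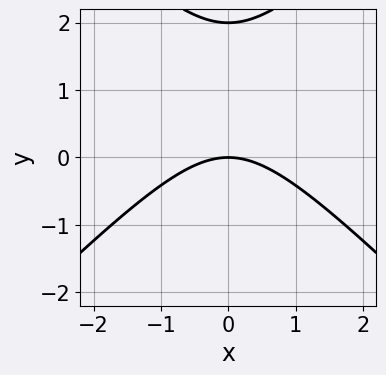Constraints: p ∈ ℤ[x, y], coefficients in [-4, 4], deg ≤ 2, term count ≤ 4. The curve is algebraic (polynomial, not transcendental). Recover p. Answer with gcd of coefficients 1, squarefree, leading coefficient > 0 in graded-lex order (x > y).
The degree is 2 — the shape is more complex than any degree-1 curve.
Symmetries: mirror symmetry x ↦ −x ⇒ only even powers of x.
Reading off the gridlines: among the integer gridlines, it crosses the y-axis at y ∈ {0, 2}; one x-axis crossing is at x = 0.
Assembling these constraints gives the stated polynomial.

x^2 - y^2 + 2*y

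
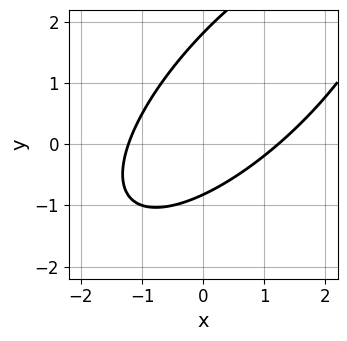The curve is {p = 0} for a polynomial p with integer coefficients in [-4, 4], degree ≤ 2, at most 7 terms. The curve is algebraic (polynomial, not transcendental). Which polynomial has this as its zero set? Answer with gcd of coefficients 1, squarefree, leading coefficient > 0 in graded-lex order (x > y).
2*x^2 - 3*x*y + 2*y^2 - 2*y - 3

deg p = 2. No degree-1 curve has this shape.
The integer polynomial consistent with all of this is the stated p.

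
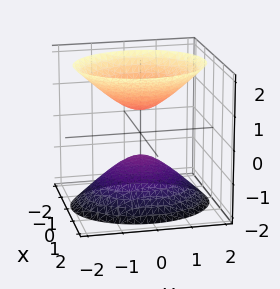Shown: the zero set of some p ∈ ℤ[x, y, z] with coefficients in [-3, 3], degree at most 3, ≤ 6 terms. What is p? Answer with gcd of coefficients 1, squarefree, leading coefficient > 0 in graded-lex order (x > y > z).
3*x^2 + 2*y^2 - 2*z^2 + 1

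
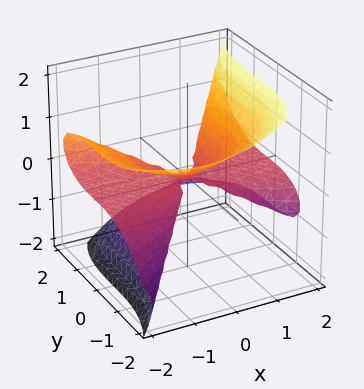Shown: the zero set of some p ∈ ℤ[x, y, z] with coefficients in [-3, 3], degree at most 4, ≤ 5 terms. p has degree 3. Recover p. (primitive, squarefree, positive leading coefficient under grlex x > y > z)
First, the degree is 3 — the shape is more complex than any degree-2 surface.
Then, checking where it meets the axes: it meets the z-axis at z = 0 (among the integer gridlines); one y-axis crossing is at y = 0; every point of the x-axis in the box is on the surface.
Finally, assembling these constraints gives the stated polynomial.

2*x^2*z + 2*x*z^2 - y^3 - 3*z^3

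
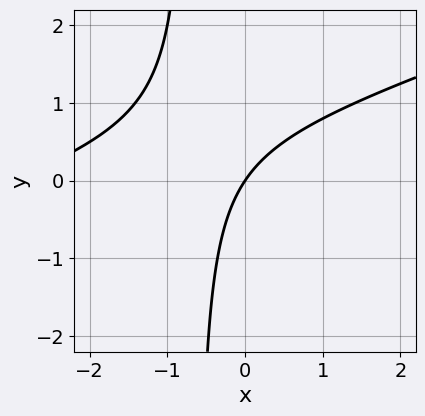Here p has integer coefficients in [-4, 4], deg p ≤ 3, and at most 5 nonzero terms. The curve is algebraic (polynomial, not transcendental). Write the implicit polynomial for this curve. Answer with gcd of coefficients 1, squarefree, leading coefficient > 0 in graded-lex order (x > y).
1. deg p = 2.
2. From the axis intercepts and sections: one x-axis crossing is at x = 0; it meets the y-axis at y = 0 (among the integer gridlines).
3. The integer polynomial consistent with all of this is the stated p.

x^2 - 3*x*y + 3*x - 2*y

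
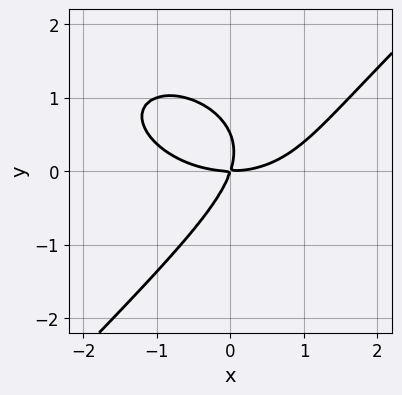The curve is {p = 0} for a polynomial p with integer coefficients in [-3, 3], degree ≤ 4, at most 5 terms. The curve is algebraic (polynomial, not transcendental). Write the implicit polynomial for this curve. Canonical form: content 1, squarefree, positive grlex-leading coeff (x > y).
First, degree: no degree-2 curve has this shape, so deg p = 3.
Then, against the integer gridlines: it meets the x-axis at x = 0 (among the integer gridlines); it crosses the y-axis at the gridline y = 0.
Finally, matching integer coefficients to the picture gives p.

x^3 + x*y^2 - 2*y^3 - 3*x*y + y^2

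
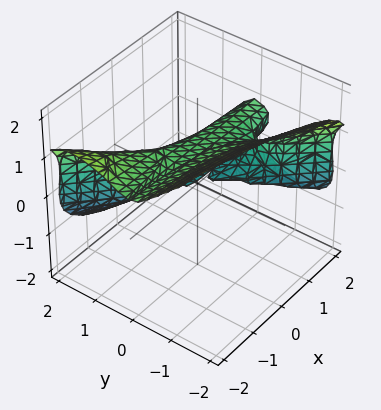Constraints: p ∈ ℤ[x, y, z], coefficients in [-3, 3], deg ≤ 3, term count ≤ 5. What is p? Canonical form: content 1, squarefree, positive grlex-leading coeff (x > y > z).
Degree: a generic line meets the surface in up to 3 points, so deg p = 3.
From the axis intercepts and sections: the z-axis gridline crossings are at z ∈ {0, 1}; it crosses the y-axis at the gridline y = 0; the visible x-axis segment lies entirely on the surface.
Solving for integer coefficients yields p as stated.

2*x*y^2 + 2*y^3 + 3*z^3 - 3*z^2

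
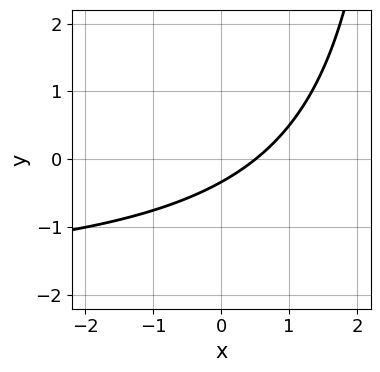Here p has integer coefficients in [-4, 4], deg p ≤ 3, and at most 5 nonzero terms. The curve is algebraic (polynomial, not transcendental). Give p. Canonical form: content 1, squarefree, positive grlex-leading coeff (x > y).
x*y + 2*x - 3*y - 1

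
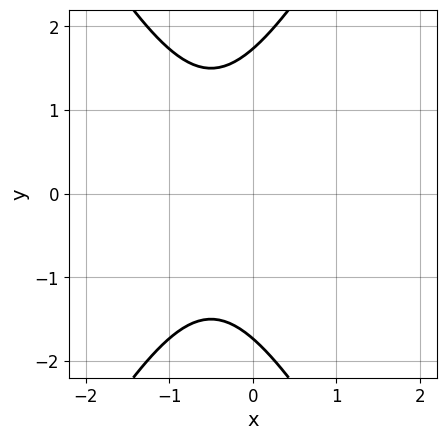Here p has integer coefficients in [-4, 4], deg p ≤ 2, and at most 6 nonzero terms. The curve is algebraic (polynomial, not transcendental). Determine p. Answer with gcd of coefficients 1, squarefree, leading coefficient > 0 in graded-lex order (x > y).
3*x^2 - y^2 + 3*x + 3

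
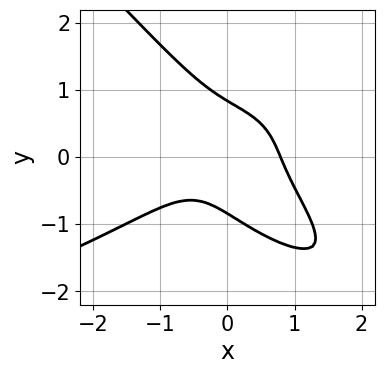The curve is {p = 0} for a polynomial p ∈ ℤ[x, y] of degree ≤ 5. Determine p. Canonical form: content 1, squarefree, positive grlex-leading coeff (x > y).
First, degree: no degree-3 curve has this shape, so deg p = 4.
Finally, solving for integer coefficients yields p as stated.

2*x*y^3 + 2*y^4 + 2*x^3 + 2*x*y - 1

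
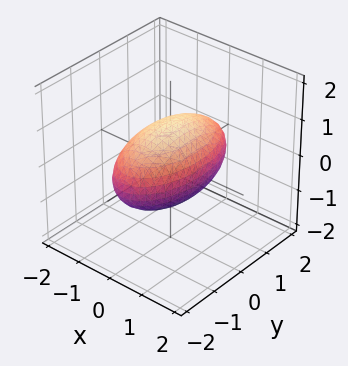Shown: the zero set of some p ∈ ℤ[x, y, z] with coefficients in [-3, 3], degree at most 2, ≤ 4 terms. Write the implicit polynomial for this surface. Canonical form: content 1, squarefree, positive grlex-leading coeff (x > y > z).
3*x^2 + y^2 + 3*z^2 - 3

deg p = 2.
Symmetries: it's symmetric under y → −y, forcing even powers of y; mirror symmetry x ↦ −x ⇒ only even powers of x; mirror symmetry z ↦ −z ⇒ only even powers of z.
Against the integer gridlines: among the integer gridlines, it crosses the z-axis at z ∈ {-1, 1}; the x-axis gridline crossings are at x ∈ {-1, 1}.
Solving for integer coefficients yields p as stated.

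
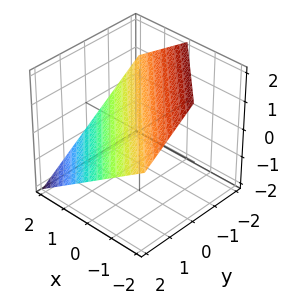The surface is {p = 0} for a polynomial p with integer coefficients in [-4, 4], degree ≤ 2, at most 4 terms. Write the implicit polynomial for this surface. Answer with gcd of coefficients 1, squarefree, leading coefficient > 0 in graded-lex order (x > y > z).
2*x + 2*y + 3*z - 2

1. Degree: the surface is flat (a plane), so deg p = 1.
2. Observable constraints: it meets the x-axis at x = 1 (among the integer gridlines); one y-axis crossing is at y = 1.
3. Matching integer coefficients to the picture gives p.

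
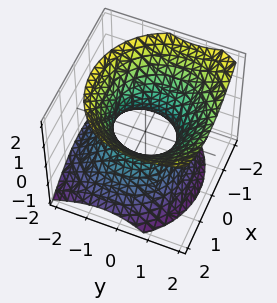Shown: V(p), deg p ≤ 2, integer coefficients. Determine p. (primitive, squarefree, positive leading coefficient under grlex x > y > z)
First, the degree is 2 — no degree-1 surface has this shape.
Then, checking where it meets the axes: among the integer gridlines, it crosses the x-axis at x ∈ {-1, 1}; the y-axis gridline crossings are at y ∈ {-1, 1}.
Finally, assembling these constraints gives the stated polynomial.

3*x^2 + 3*y^2 - 2*y*z - 3*z^2 - 3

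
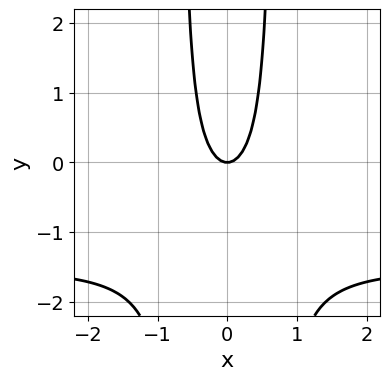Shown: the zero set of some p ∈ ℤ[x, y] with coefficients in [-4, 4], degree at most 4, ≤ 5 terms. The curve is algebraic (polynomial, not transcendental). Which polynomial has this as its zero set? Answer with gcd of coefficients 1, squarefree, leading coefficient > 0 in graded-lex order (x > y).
2*x^2*y + 3*x^2 - y

(a) deg p = 3. The shape is more complex than any degree-2 curve.
(b) Symmetries: mirror symmetry x ↦ −x ⇒ only even powers of x.
(c) Observable constraints: it crosses the y-axis at the gridline y = 0; it meets the x-axis at x = 0 (among the integer gridlines).
(d) Putting this together gives p.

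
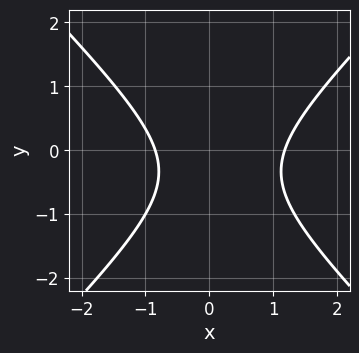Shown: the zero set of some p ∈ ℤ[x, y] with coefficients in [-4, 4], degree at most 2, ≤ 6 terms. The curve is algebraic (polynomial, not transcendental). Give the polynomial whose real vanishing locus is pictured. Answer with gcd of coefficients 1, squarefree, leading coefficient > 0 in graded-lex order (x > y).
deg p = 2. No degree-1 curve has this shape.
From the visible intercepts: the curve avoids every integer y-axis point in the box.
The integer polynomial consistent with all of this is the stated p.

3*x^2 - 3*y^2 - x - 2*y - 3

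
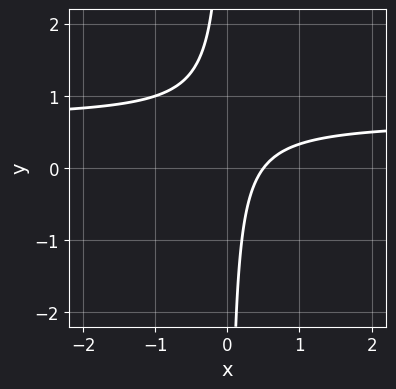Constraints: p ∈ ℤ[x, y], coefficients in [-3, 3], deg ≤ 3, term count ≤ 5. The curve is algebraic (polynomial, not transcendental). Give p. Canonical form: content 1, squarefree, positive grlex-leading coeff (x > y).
3*x*y - 2*x + 1

(a) deg p = 2. A generic line meets the curve in up to 2 points.
(b) From the axis intercepts and sections: no y-intercept at any integer in the box.
(c) Solving for integer coefficients yields p as stated.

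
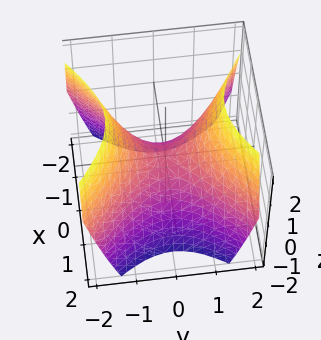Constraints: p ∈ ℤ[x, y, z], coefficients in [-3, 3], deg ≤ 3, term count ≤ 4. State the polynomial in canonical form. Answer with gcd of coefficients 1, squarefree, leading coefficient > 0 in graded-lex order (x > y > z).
x^2 - y^2 + z

deg p = 2. A hyperbolic paraboloid; a quadric.
Symmetries: mirror symmetry x ↦ −x ⇒ only even powers of x; the y ↦ −y reflection is a symmetry, so y appears only in even powers.
Reading off the gridlines: it meets the x-axis at x = 0 (among the integer gridlines); it crosses the y-axis at the gridline y = 0.
Putting this together gives p.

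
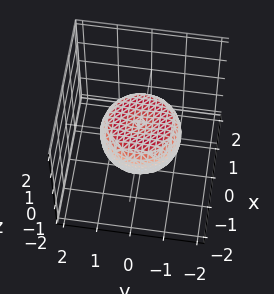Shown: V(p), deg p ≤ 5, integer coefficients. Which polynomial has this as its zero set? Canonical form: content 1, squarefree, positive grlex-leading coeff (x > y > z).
2*x^4 + 4*x^2*y^2 + 2*y^4 - 2*x^2 - 2*y^2 + 3*z^2 - 1

First, deg p = 4.
Next, symmetries: the surface is invariant under rotation about z: p = q(x² + y², z).
Next, against the integer gridlines: a circular section at z = 0 has radius between 1 and 2.
Finally, solving for integer coefficients yields p as stated.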